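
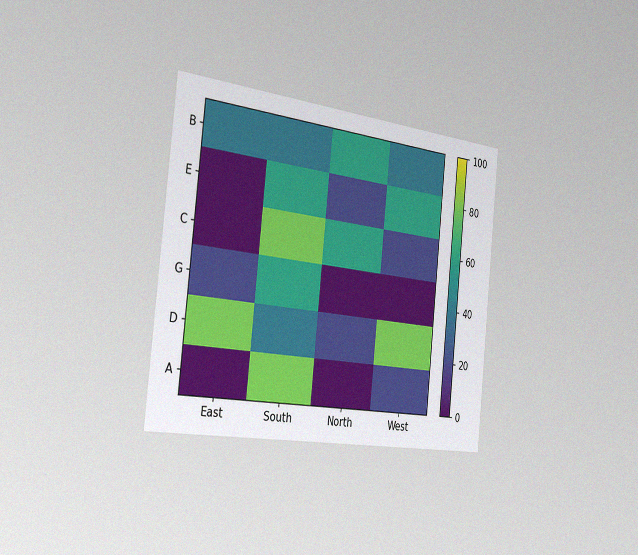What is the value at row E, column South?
The chart is tilted about 6° clockwise and viewed slightly from the left, with some photo noise. Matching cell (E, South) against the colorbar gives 60.

60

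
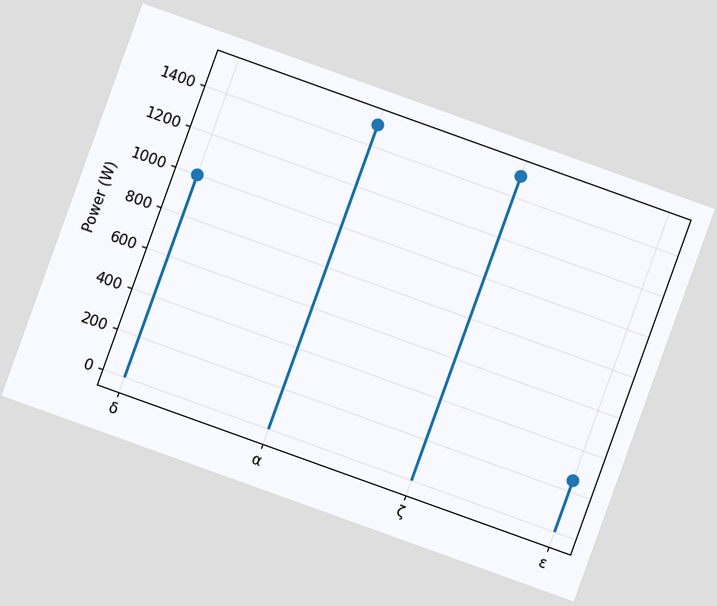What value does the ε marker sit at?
The chart is tilted about 20° clockwise. The ε marker sits at 250W.

250W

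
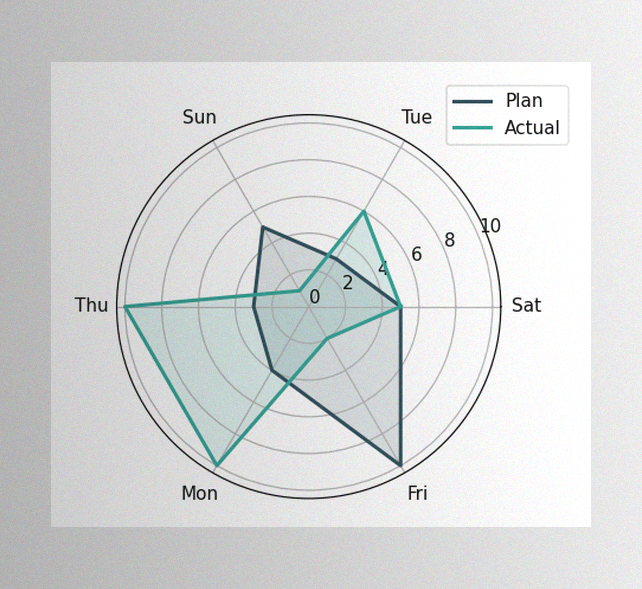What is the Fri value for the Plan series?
The image has some photo noise and uneven lighting. On the Fri axis, Plan reaches 10.

10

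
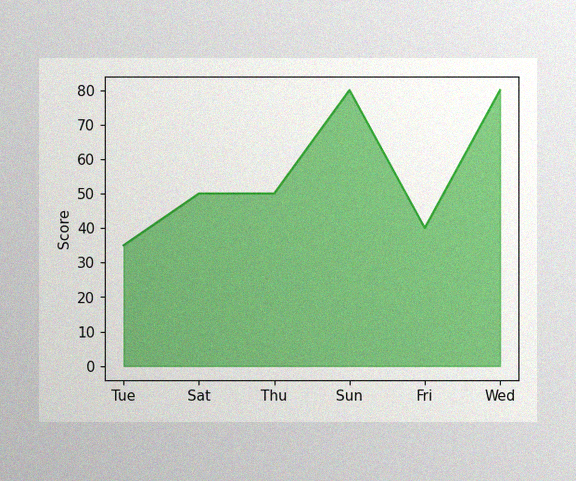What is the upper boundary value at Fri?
40

The image has some photo noise and uneven lighting. At Fri the upper boundary is at 40.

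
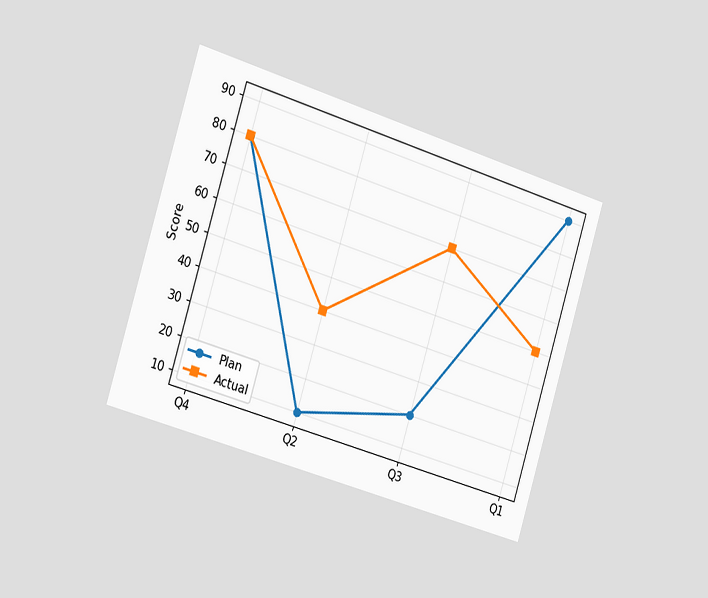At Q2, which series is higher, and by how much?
The chart is tilted about 17° clockwise and viewed slightly from the left. At Q2, Actual sits above the other line by 30.

Actual, by 30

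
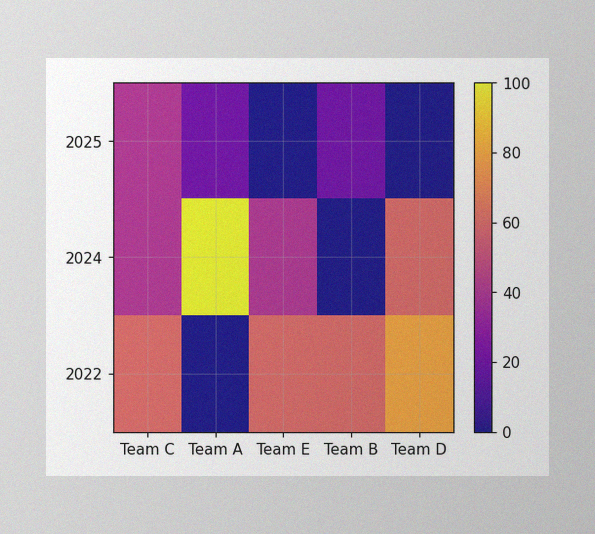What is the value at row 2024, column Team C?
The image has some photo noise and uneven lighting. Matching cell (2024, Team C) against the colorbar gives 40.

40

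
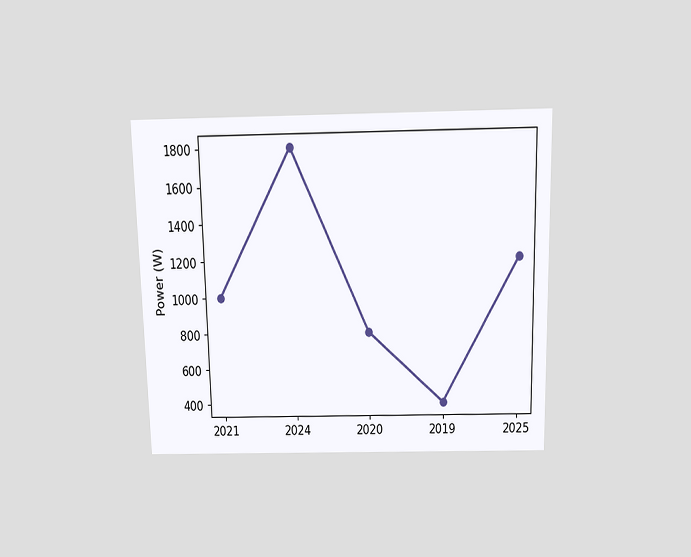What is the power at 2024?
The chart is viewed slightly from above. At 2024, the line is at 1800W.

1800W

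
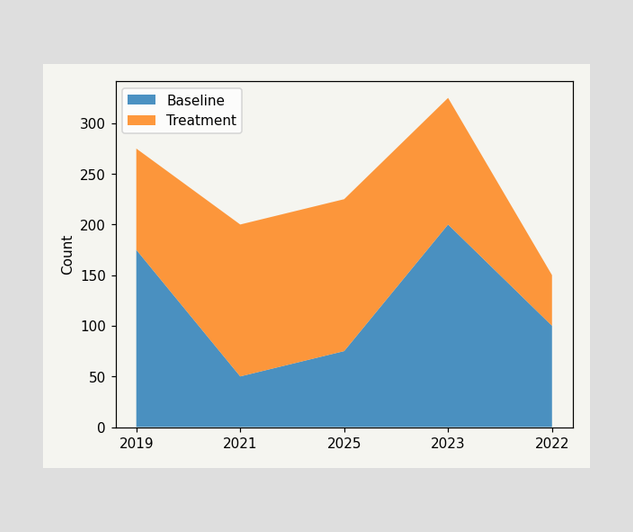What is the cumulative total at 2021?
200

The stacked total at 2021 reaches 200.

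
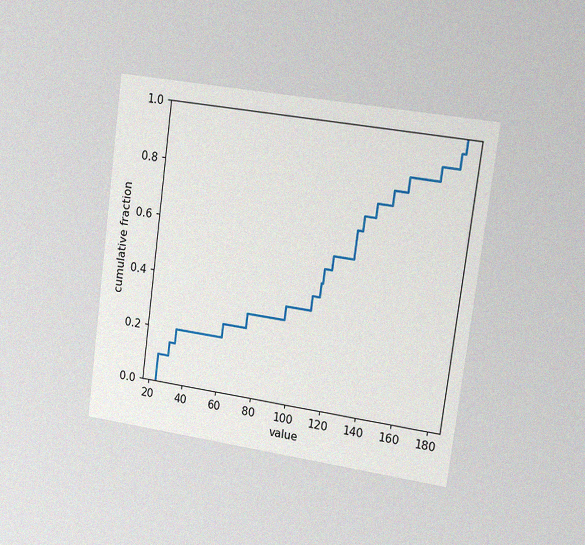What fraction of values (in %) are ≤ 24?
10%

The chart is tilted about 8° clockwise and viewed slightly from the right, with some photo noise. At x=24 the ECDF step is at 10%.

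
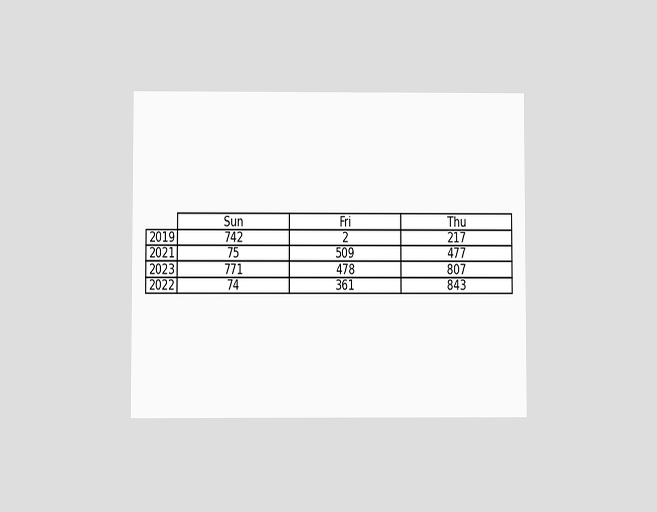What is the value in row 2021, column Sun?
75

The chart is viewed at a slight angle. The (2021, Sun) cell reads 75.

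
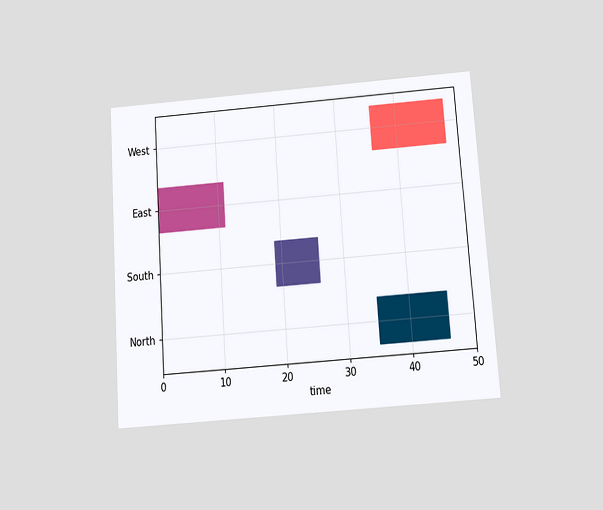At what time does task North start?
The chart is tilted about 4° counter-clockwise and viewed slightly from below. The North bar begins at t=35.

35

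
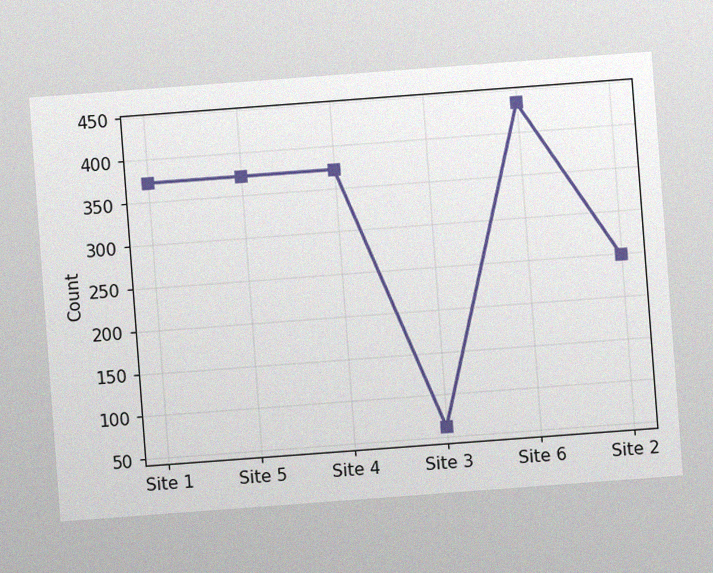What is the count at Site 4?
372

The chart is tilted about 4° counter-clockwise, with some photo noise. At Site 4, the line is at 372.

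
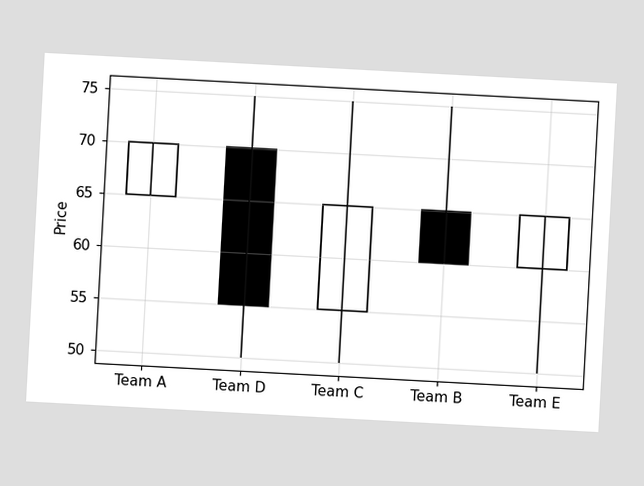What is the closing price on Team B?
60

The chart is tilted about 3° clockwise. The Team B candle closes at 60.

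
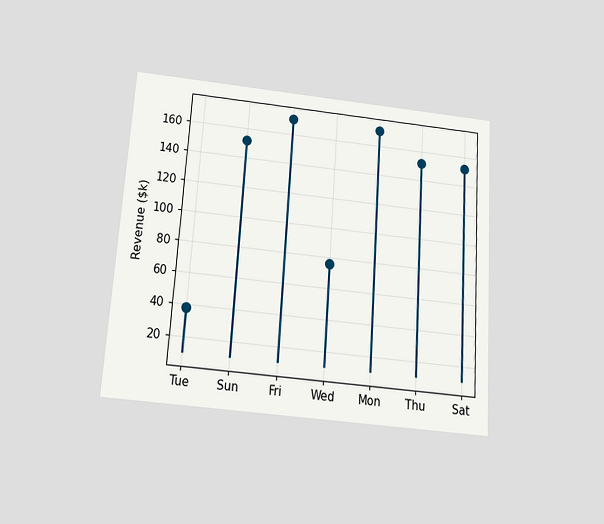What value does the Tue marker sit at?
$38k

The chart is tilted about 4° clockwise and viewed slightly from below. The Tue marker sits at $38k.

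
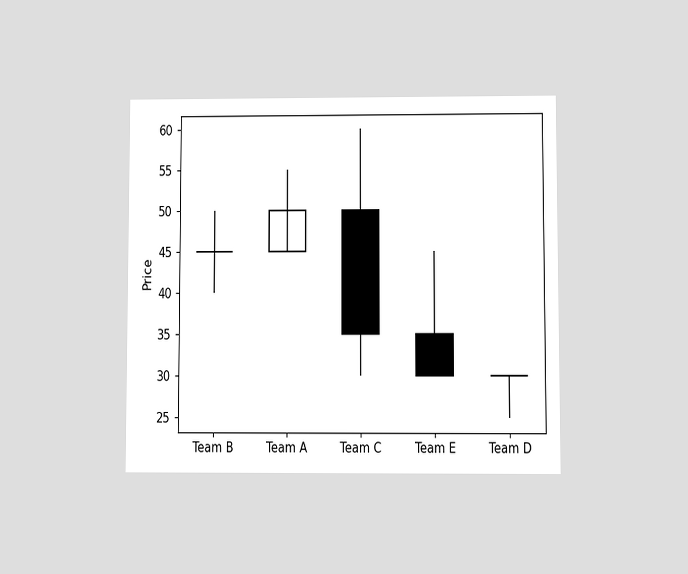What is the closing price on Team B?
The chart is viewed at a slight angle. The Team B candle closes at 45.

45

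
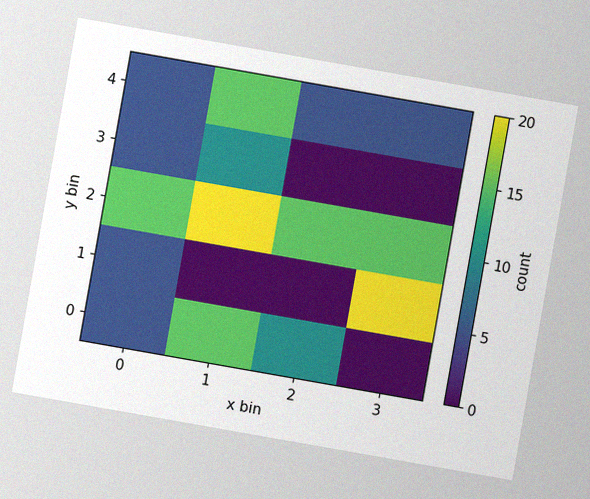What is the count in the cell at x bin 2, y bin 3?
The chart is tilted about 10° clockwise, with some photo noise. Matching the cell (2, 3) against the colorbar gives 0.

0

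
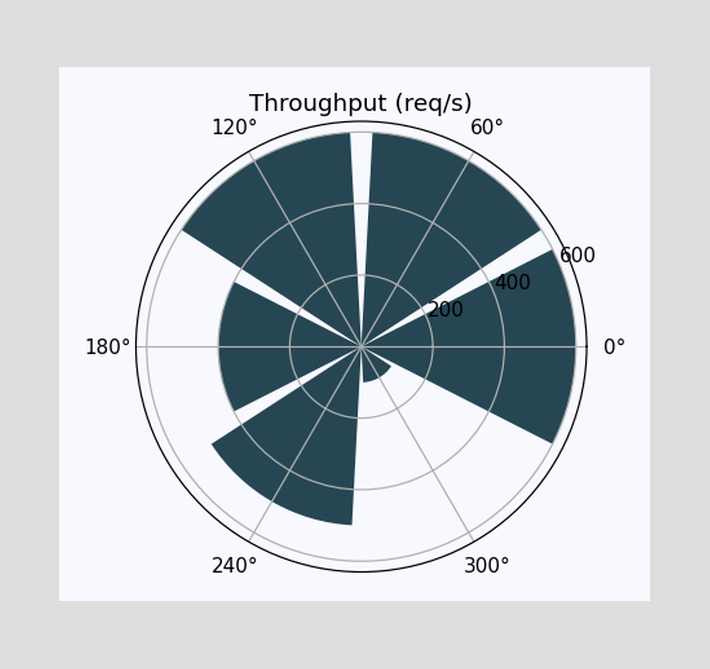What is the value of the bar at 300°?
The bar at 300° reaches 100req/s on the radial axis.

100req/s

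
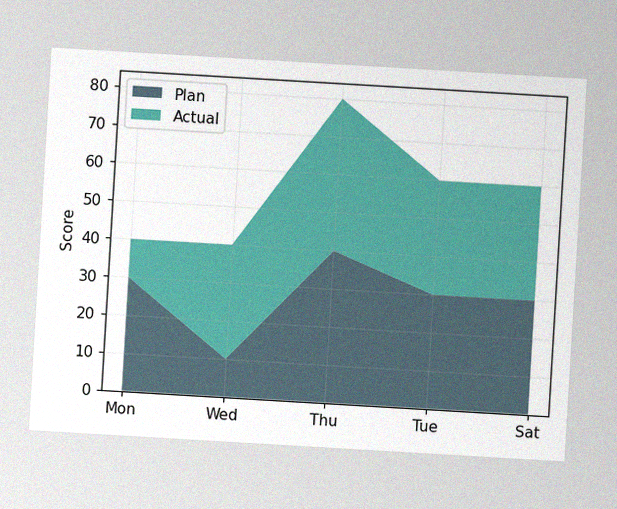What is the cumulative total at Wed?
40

The chart is tilted about 3° clockwise, with some photo noise. The stacked total at Wed reaches 40.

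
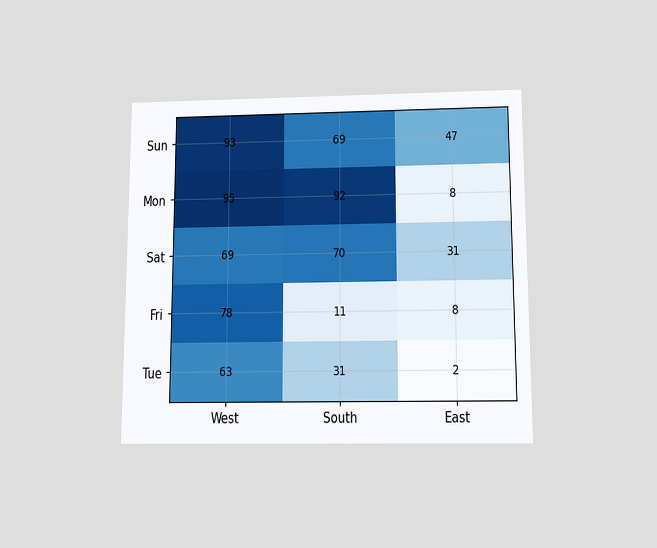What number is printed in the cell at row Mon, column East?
8

The chart is viewed slightly from below. The (Mon, East) cell reads 8.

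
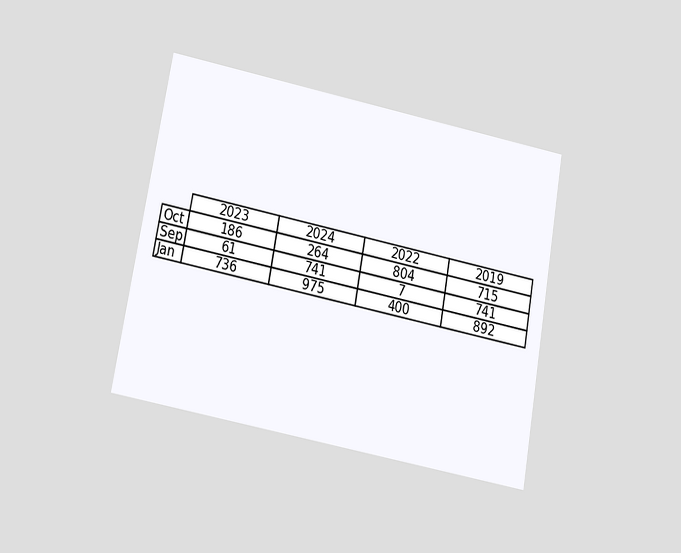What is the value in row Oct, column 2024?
The chart is tilted about 10° clockwise and viewed slightly from below. The (Oct, 2024) cell reads 264.

264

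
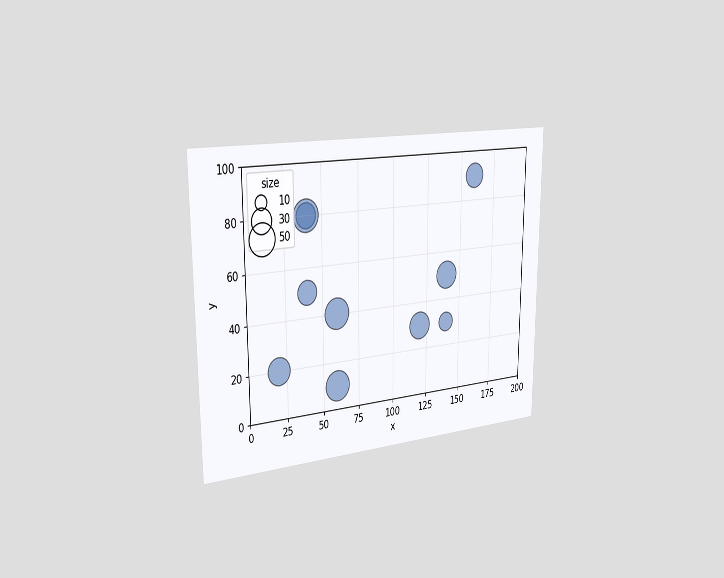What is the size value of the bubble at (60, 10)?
The chart is viewed slightly from the left. Matching the bubble at (60, 10) against the size legend gives 50.

50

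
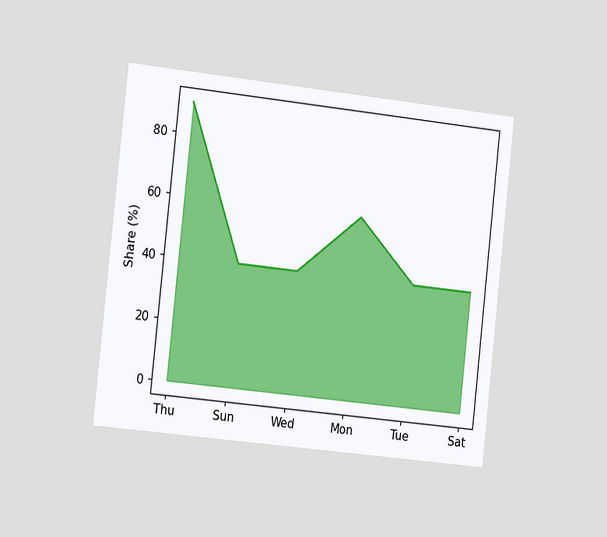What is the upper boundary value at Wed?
40%

The chart is tilted about 6° clockwise and viewed slightly from the left. At Wed the upper boundary is at 40%.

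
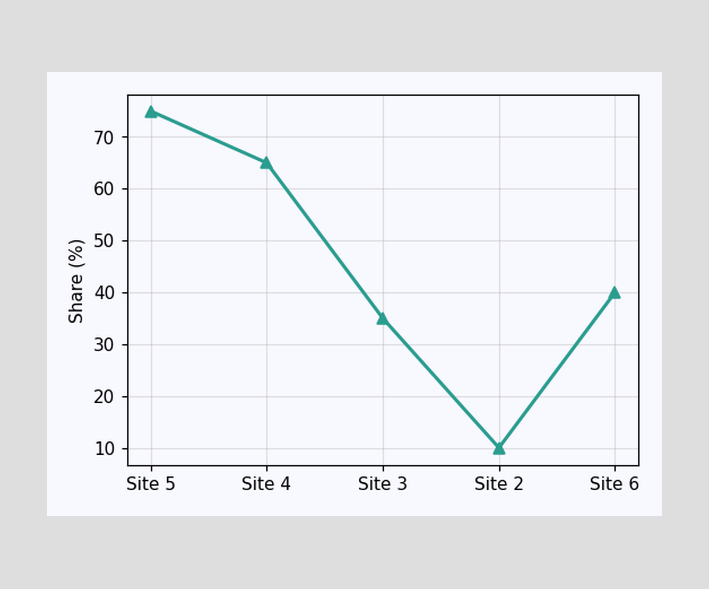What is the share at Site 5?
At Site 5, the line is at 75%.

75%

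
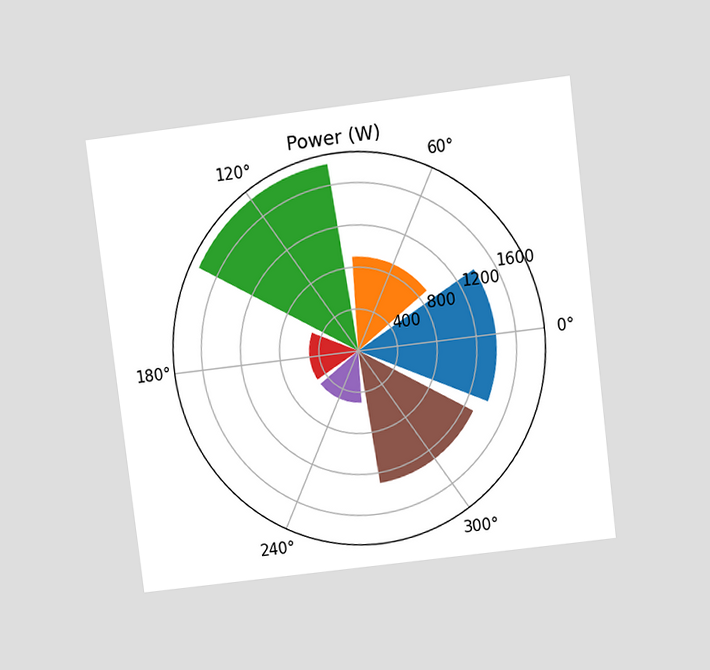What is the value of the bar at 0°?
1400W

The chart is tilted about 7° counter-clockwise and viewed slightly from above. The bar at 0° reaches 1400W on the radial axis.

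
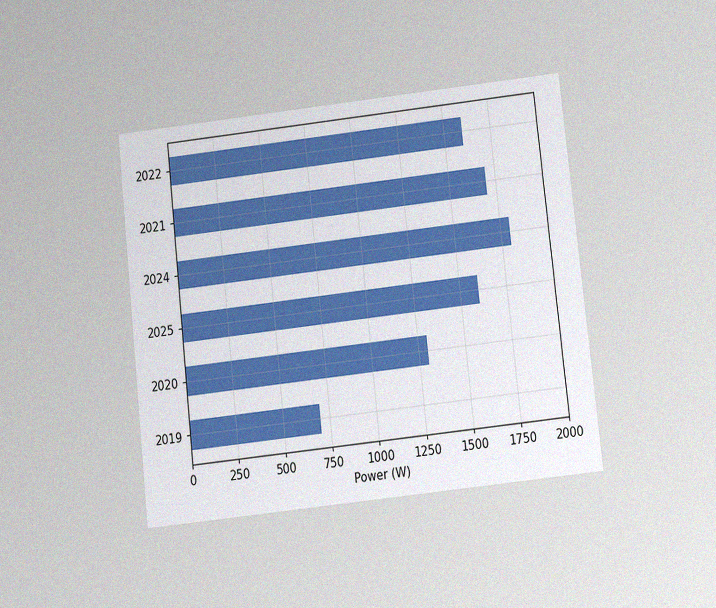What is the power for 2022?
The chart is tilted about 6° counter-clockwise and viewed at a slight angle, with some photo noise. Reading along the chart's x-axis, the 2022 bar reaches 1600W.

1600W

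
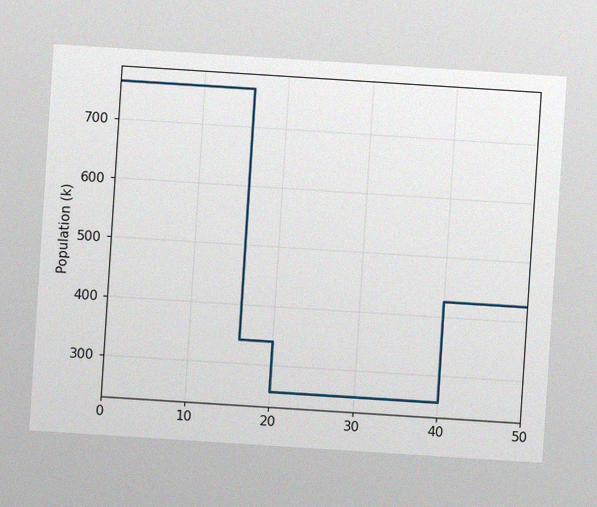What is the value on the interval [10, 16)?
The chart is tilted about 4° clockwise, with some photo noise. On [10, 16) the step sits at 765k.

765k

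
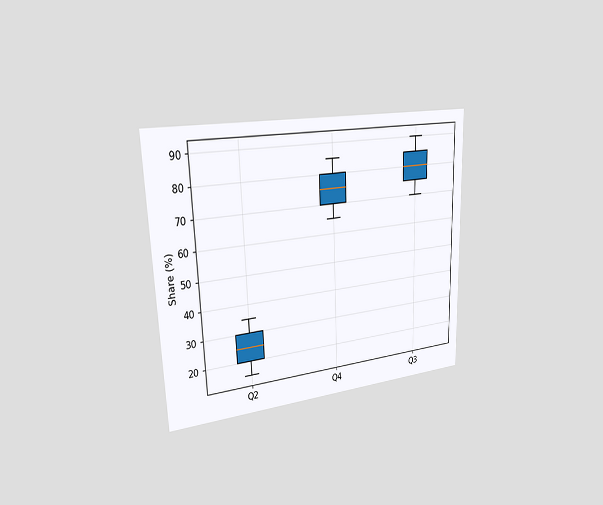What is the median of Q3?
The chart is viewed slightly from the left. The median line in the Q3 box sits at 80%.

80%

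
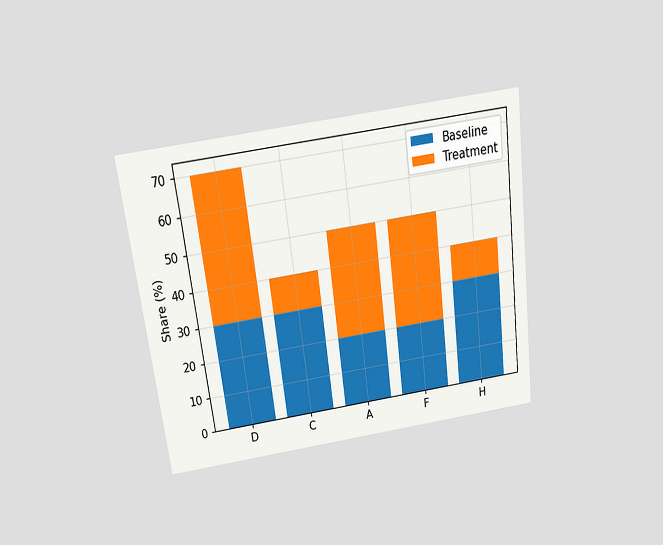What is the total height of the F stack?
50%

The chart is tilted about 7° counter-clockwise and viewed slightly from above. The F stack's top reaches 50% on the y-axis.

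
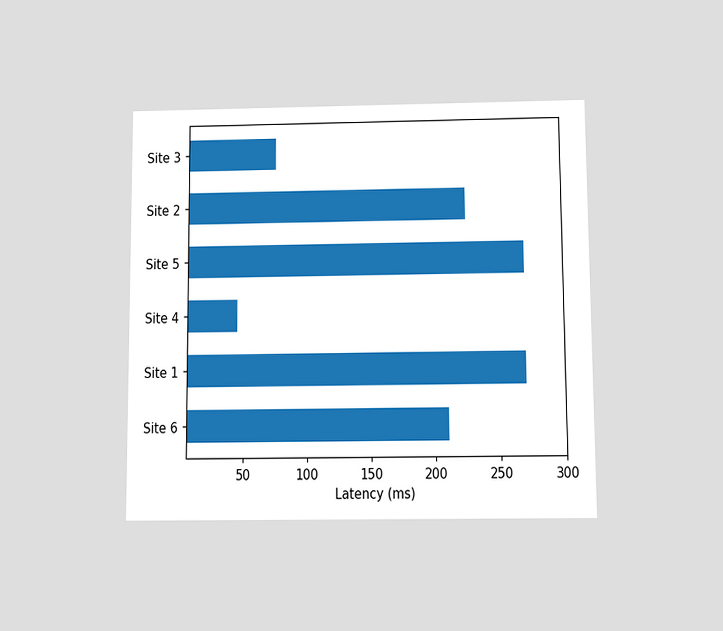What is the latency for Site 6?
210ms

The chart is viewed slightly from below. Reading along the chart's x-axis, the Site 6 bar reaches 210ms.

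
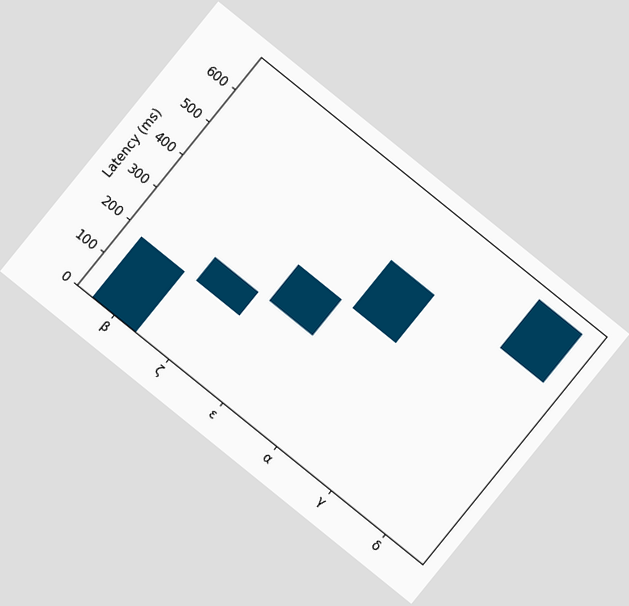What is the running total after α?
518ms

The chart is tilted about 39° clockwise. After α the running total reaches 518ms.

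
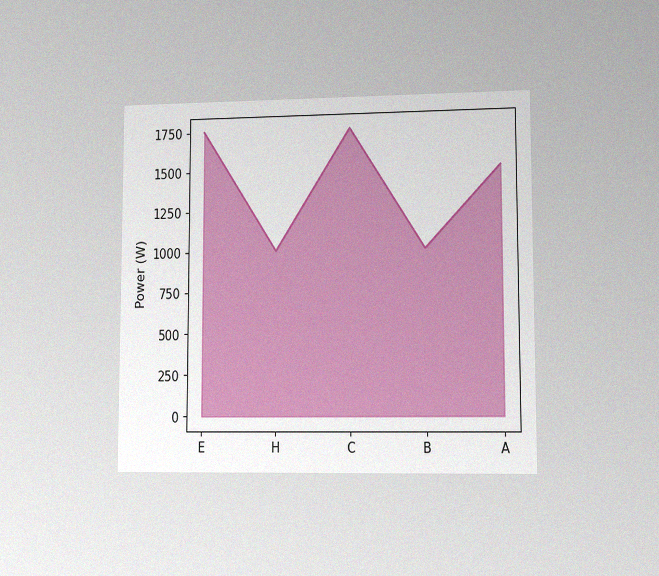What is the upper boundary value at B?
1000W

The chart is viewed at a slight angle, with some photo noise. At B the upper boundary is at 1000W.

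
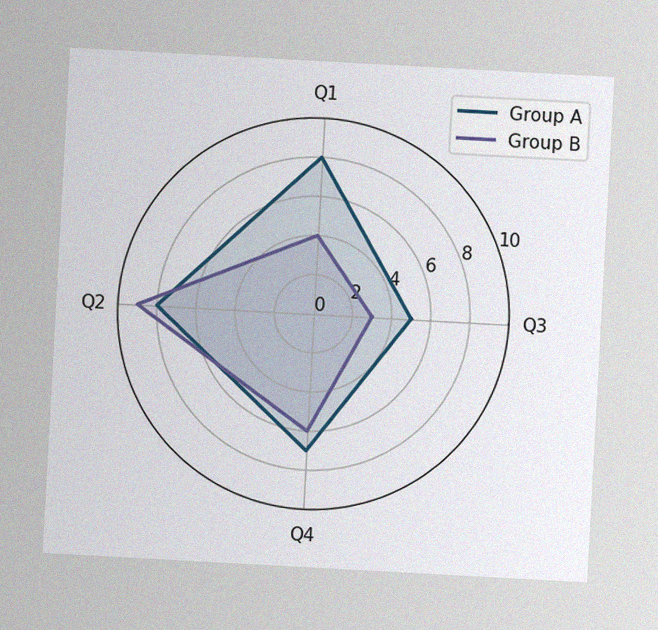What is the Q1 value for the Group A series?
The chart is tilted about 3° clockwise, with some photo noise. On the Q1 axis, Group A reaches 8.

8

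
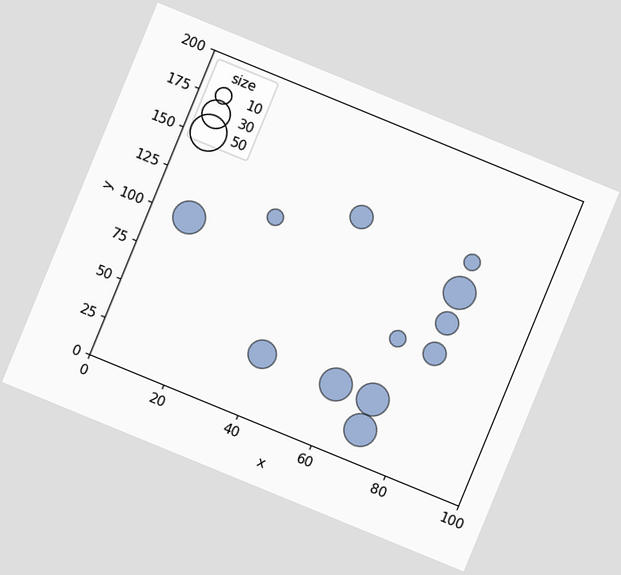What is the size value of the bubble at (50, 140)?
The chart is tilted about 22° clockwise. Matching the bubble at (50, 140) against the size legend gives 20.

20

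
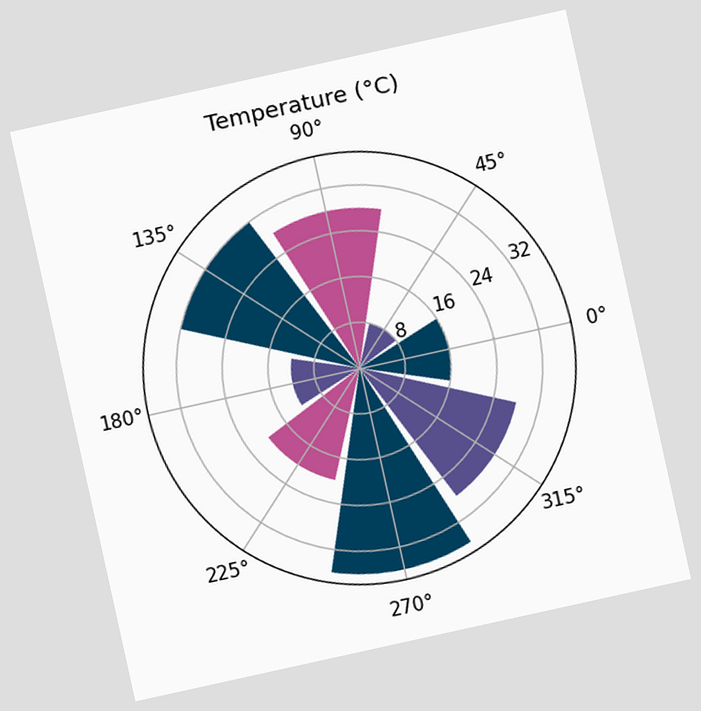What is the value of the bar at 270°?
The chart is tilted about 12° counter-clockwise. The bar at 270° reaches 36°C on the radial axis.

36°C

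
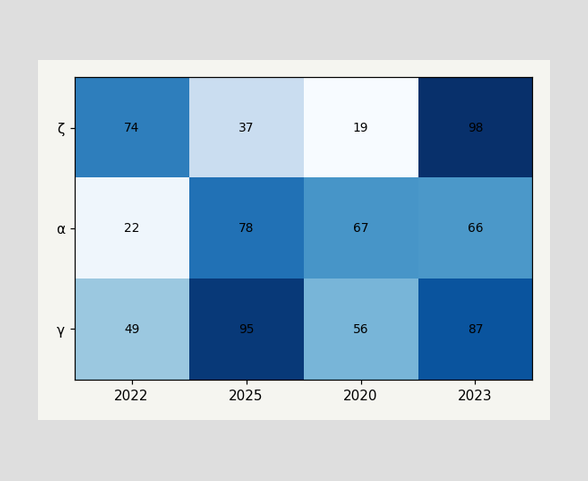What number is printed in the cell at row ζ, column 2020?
19

The (ζ, 2020) cell reads 19.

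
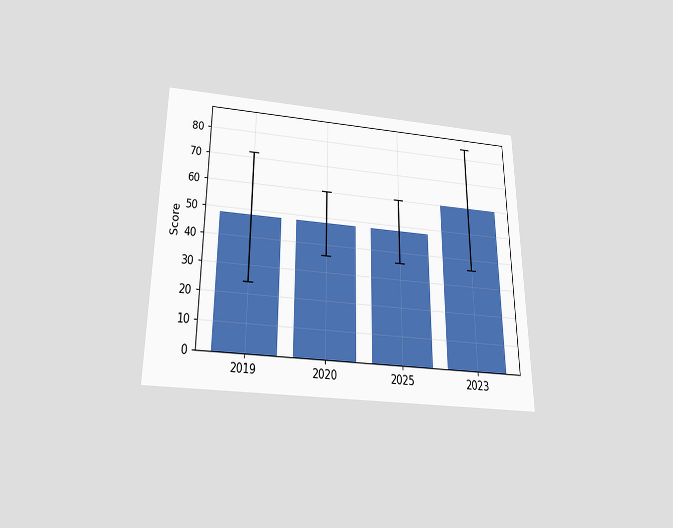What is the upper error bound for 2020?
The chart is viewed slightly from below. The 2020 bar's upper whisker reaches 60.

60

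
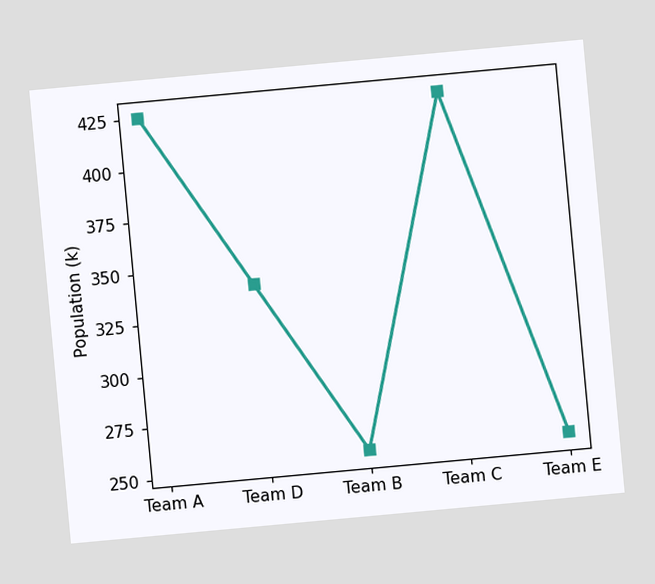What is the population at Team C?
425k

The chart is tilted about 5° counter-clockwise. At Team C, the line is at 425k.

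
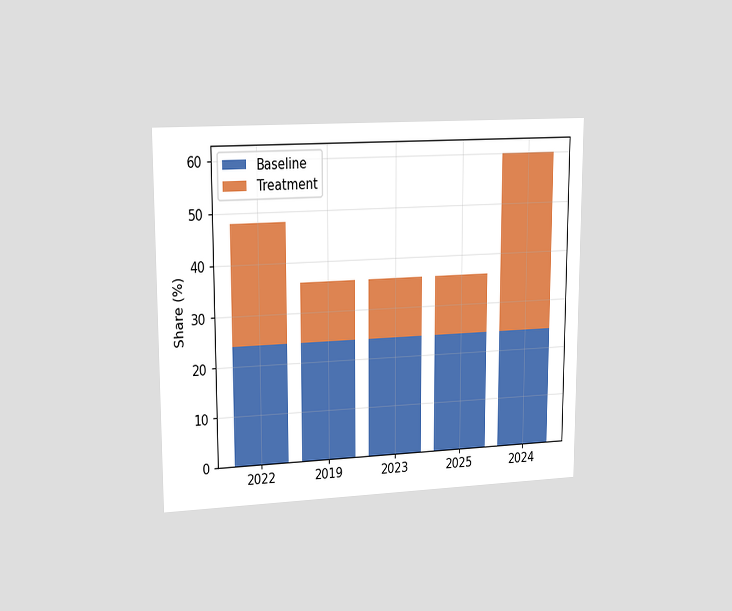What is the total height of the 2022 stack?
48%

The chart is viewed slightly from the left. The 2022 stack's top reaches 48% on the y-axis.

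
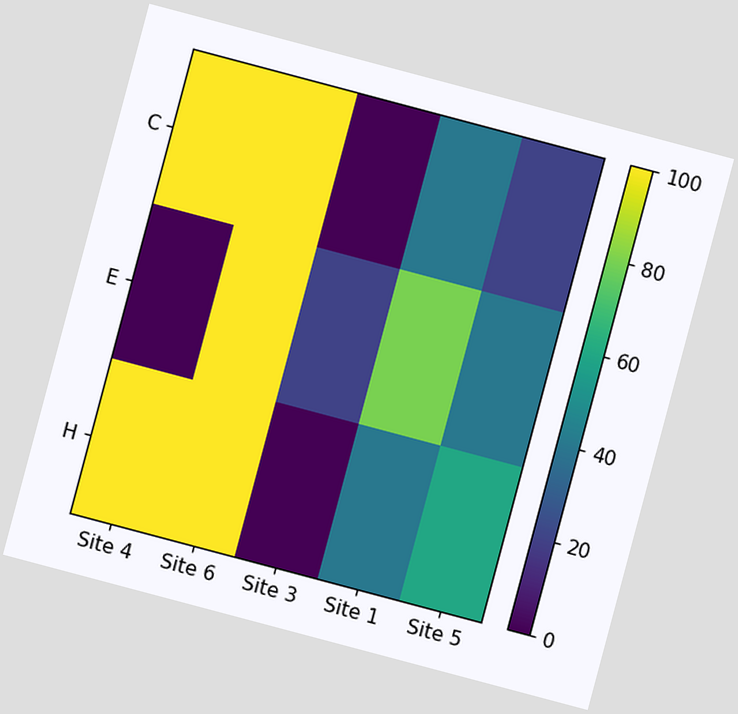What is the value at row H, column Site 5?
The chart is tilted about 15° clockwise. Matching cell (H, Site 5) against the colorbar gives 60.

60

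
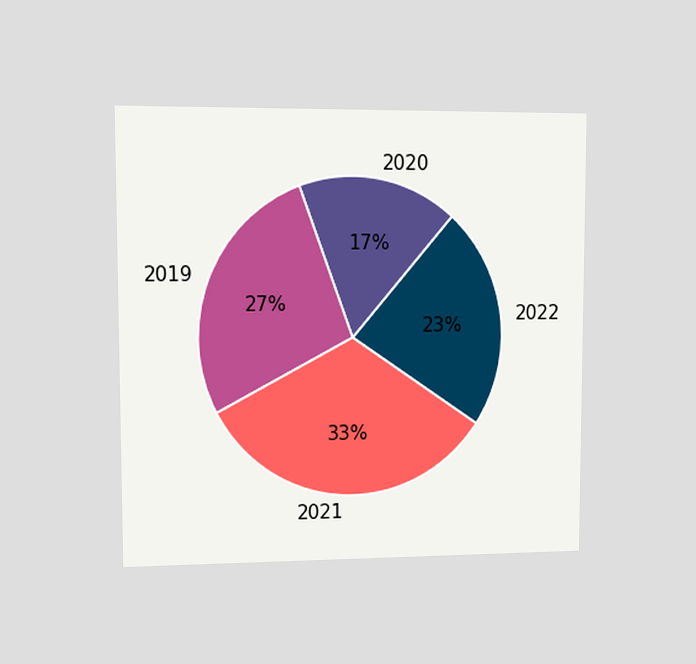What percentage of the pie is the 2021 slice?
33%

The chart is viewed at a slight angle. The 2021 slice takes up 33% of the pie.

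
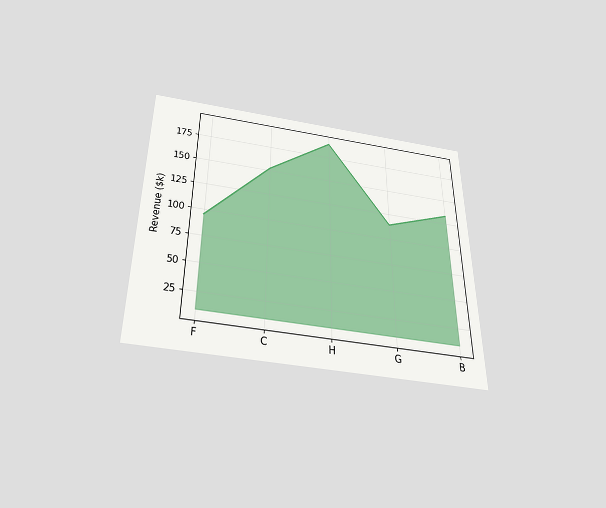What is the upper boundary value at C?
The chart is viewed slightly from below. At C the upper boundary is at $152k.

$152k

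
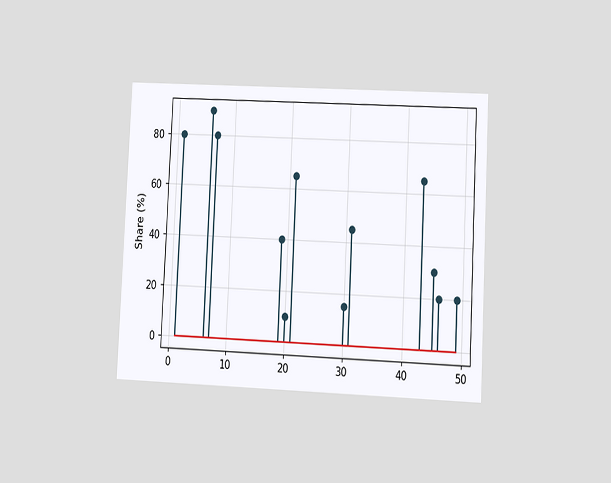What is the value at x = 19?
40%

The chart is tilted about 3° clockwise and viewed at a slight angle. The stem at x=19 reaches 40%.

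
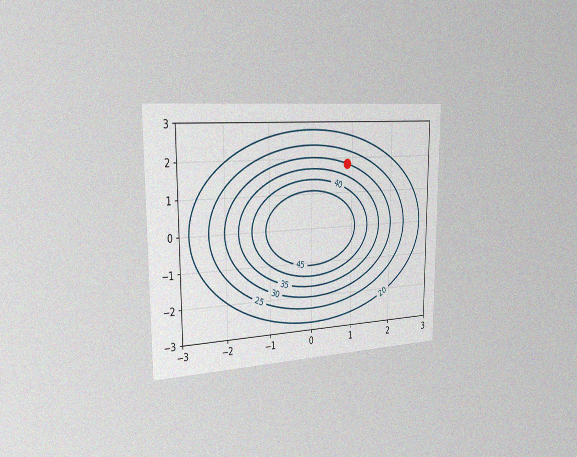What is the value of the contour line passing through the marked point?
30

The chart is viewed slightly from the left, with some photo noise. The marked point sits on the contour labelled 30.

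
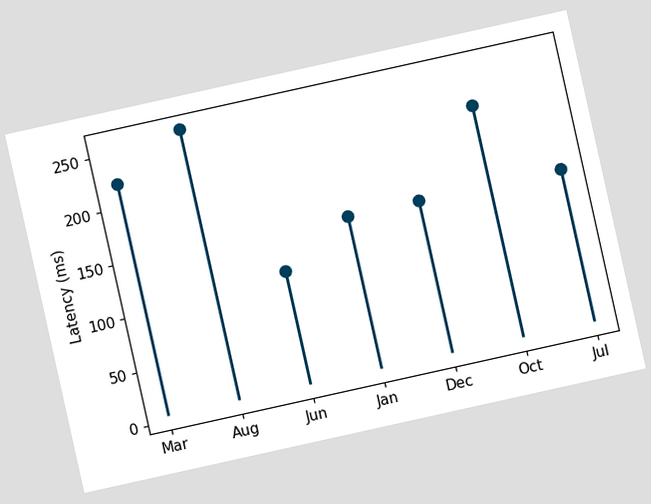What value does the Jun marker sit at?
111ms

The chart is tilted about 13° counter-clockwise. The Jun marker sits at 111ms.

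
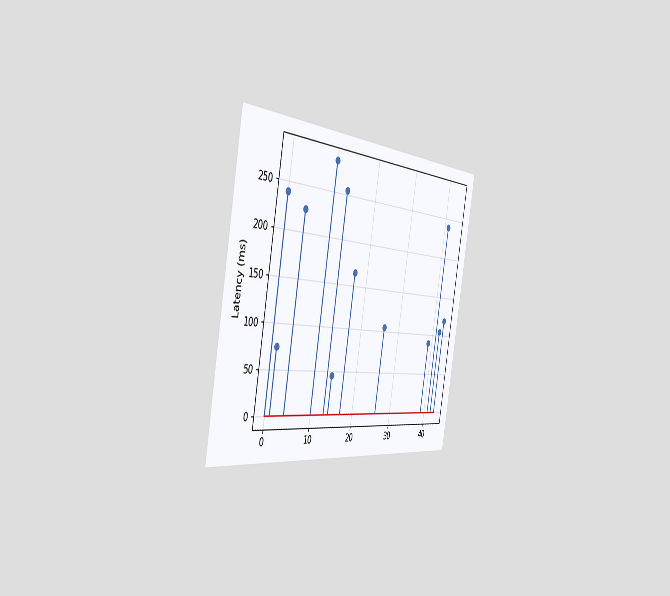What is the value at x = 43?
120ms

The chart is tilted about 11° clockwise and viewed slightly from the left. The stem at x=43 reaches 120ms.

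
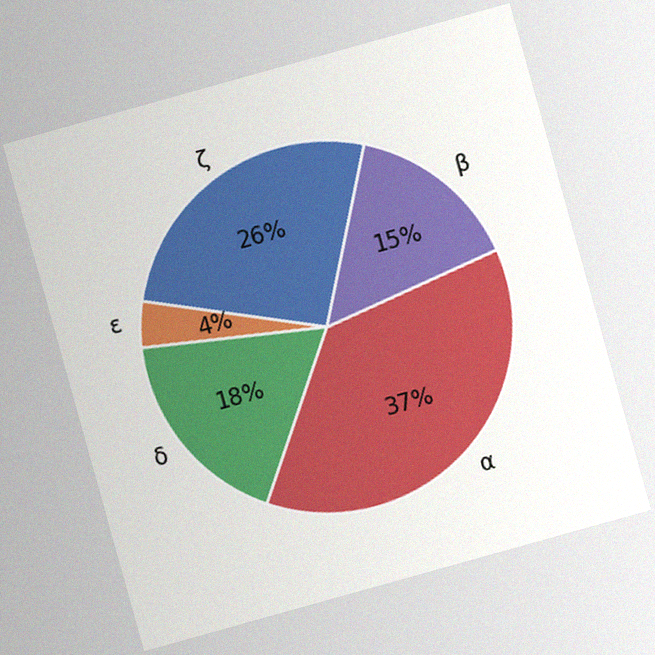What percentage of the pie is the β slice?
15%

The chart is tilted about 16° counter-clockwise, with some photo noise. The β slice takes up 15% of the pie.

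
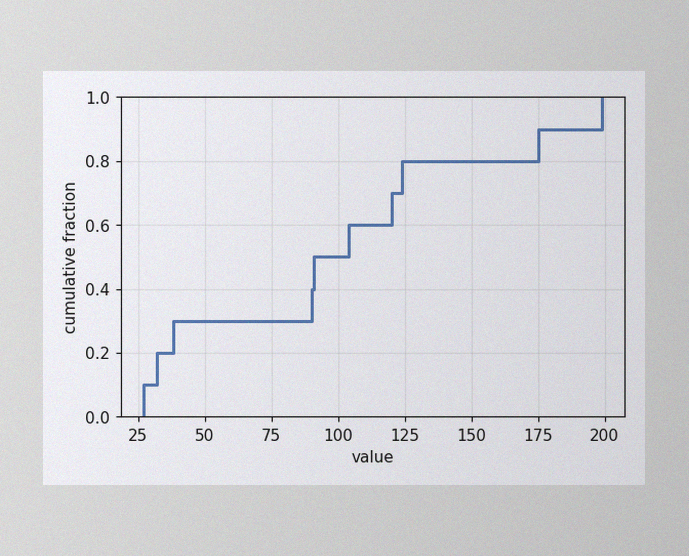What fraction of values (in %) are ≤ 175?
90%

The image has some photo noise and uneven lighting. At x=175 the ECDF step is at 90%.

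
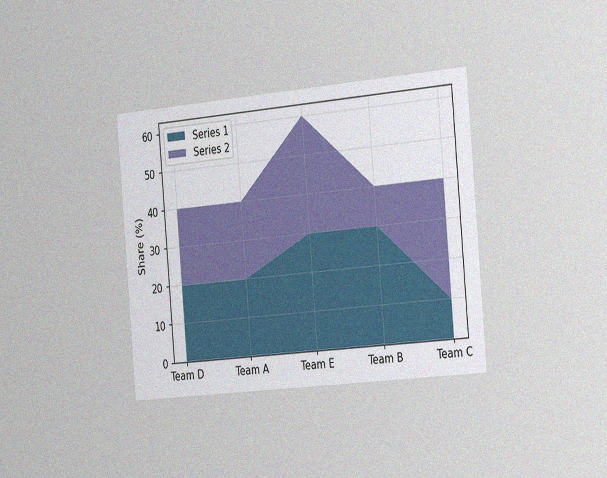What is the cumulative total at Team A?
40%

The chart is tilted about 5° counter-clockwise and viewed slightly from the right, with some photo noise. The stacked total at Team A reaches 40%.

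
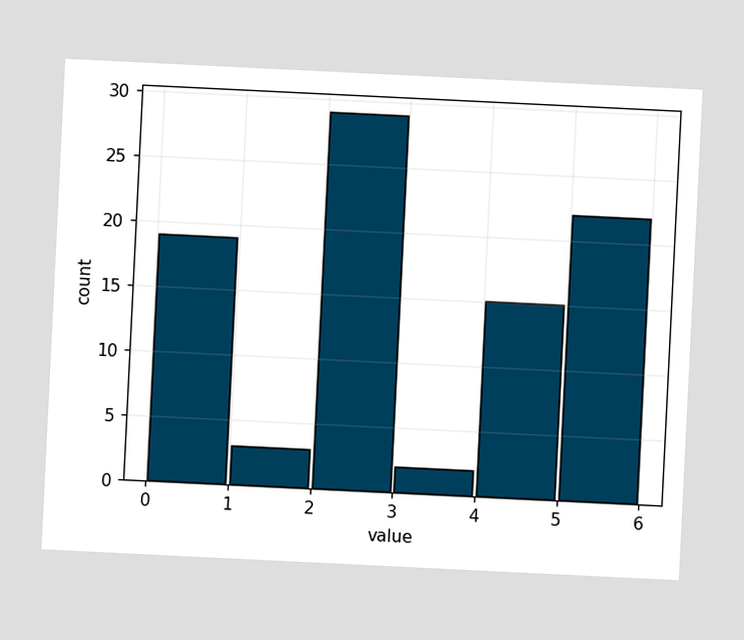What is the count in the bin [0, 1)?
19

The chart is tilted about 3° clockwise. The [0, 1) bin has height 19.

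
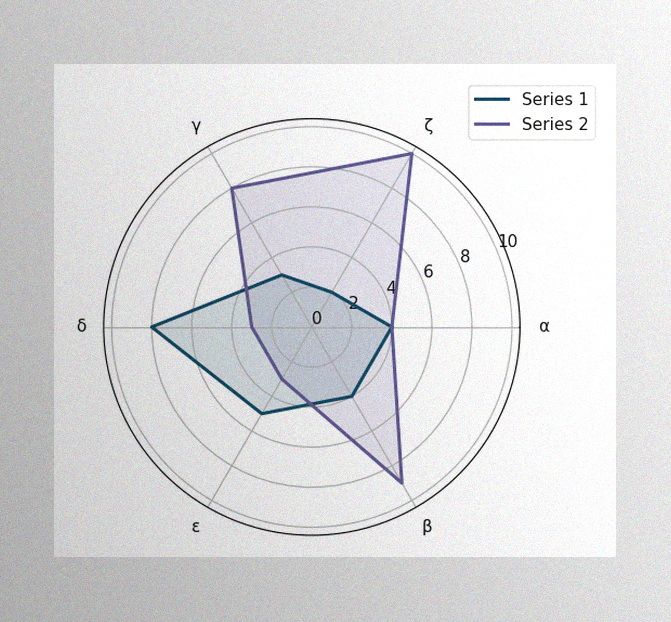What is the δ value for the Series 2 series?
3

The image has some photo noise and uneven lighting. On the δ axis, Series 2 reaches 3.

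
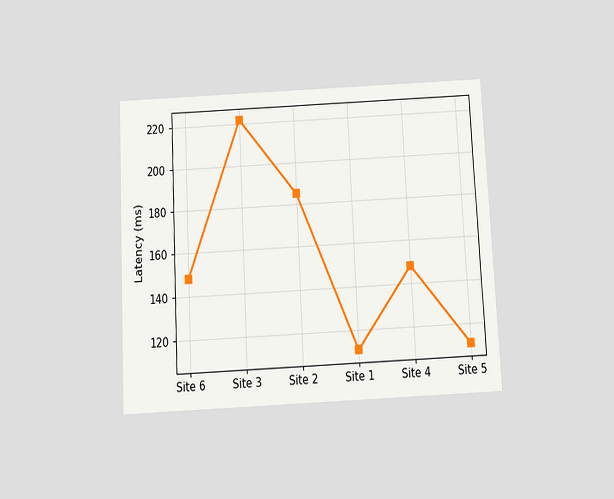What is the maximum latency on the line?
222ms

The chart is tilted about 3° counter-clockwise and viewed slightly from below. The highest point is at Site 3, and reading across to the y-axis gives 222ms.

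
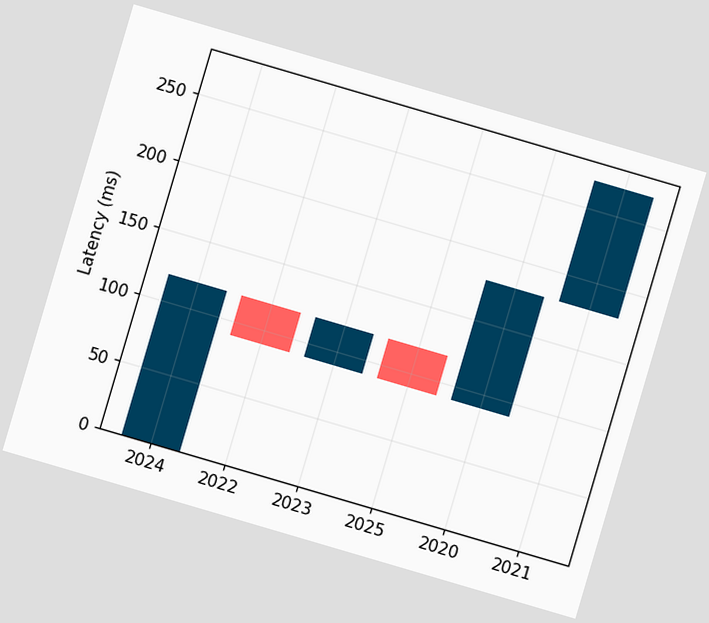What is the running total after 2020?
The chart is tilted about 16° clockwise. After 2020 the running total reaches 180ms.

180ms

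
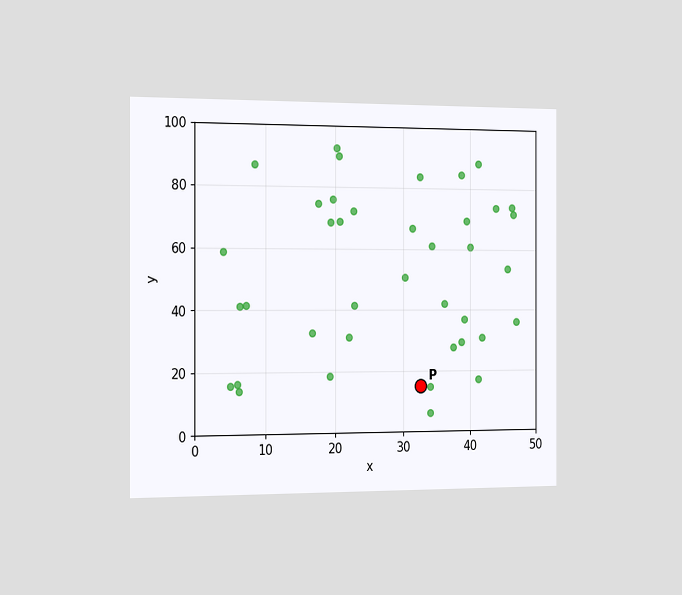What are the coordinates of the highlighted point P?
The chart is viewed slightly from the left. Following the gridlines from P to each axis, P sits at (32.5, 15).

(32.5, 15)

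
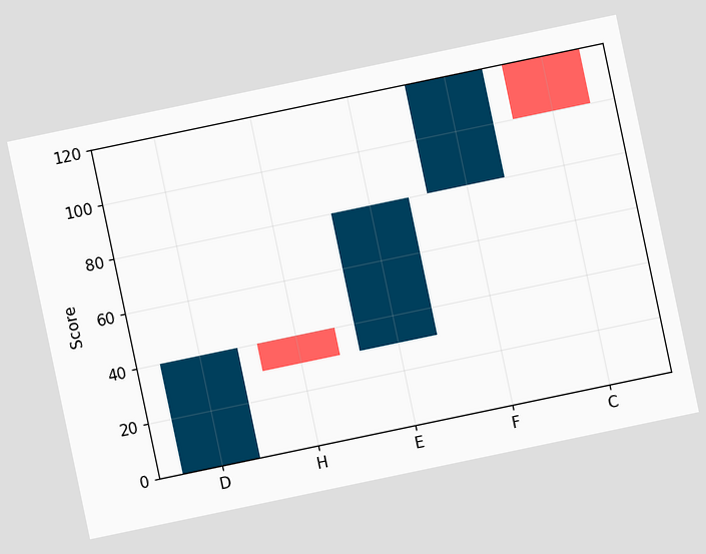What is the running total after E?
80

The chart is tilted about 12° counter-clockwise. After E the running total reaches 80.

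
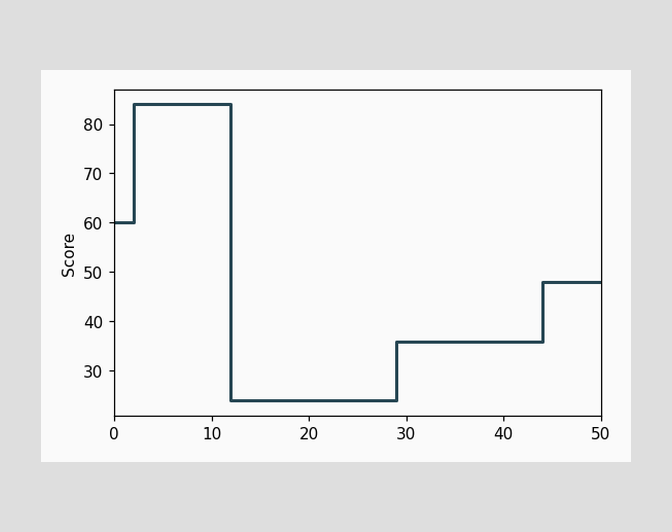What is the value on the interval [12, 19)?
On [12, 19) the step sits at 24.

24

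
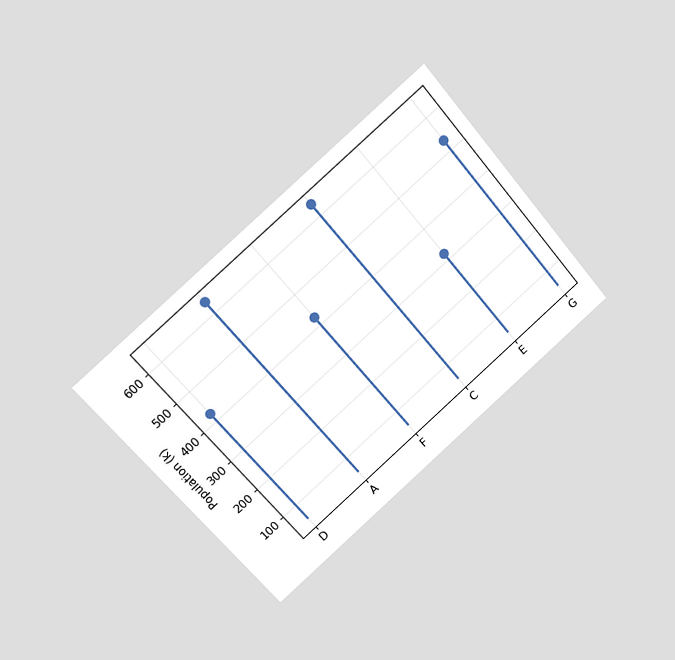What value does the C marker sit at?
The chart is tilted about 41° counter-clockwise and viewed at a slight angle. The C marker sits at 636k.

636k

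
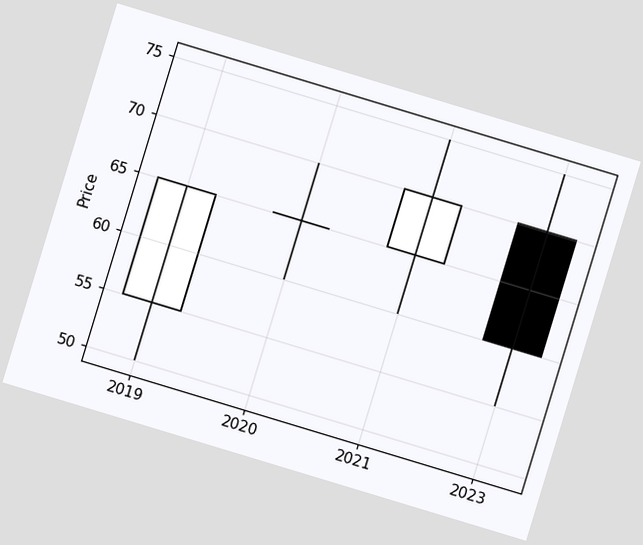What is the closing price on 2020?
The chart is tilted about 17° clockwise. The 2020 candle closes at 65.

65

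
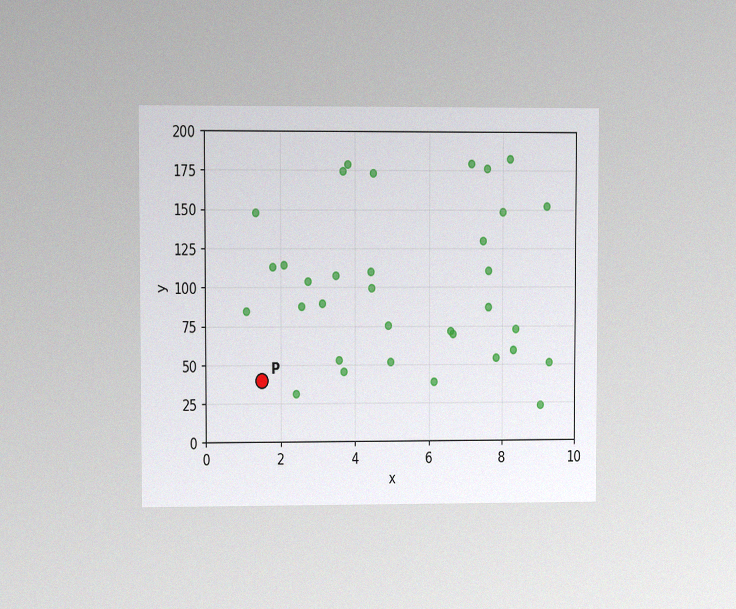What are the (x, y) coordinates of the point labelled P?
The chart is viewed at a slight angle, with some photo noise. Following the gridlines from P to each axis, P sits at (1.5, 40).

(1.5, 40)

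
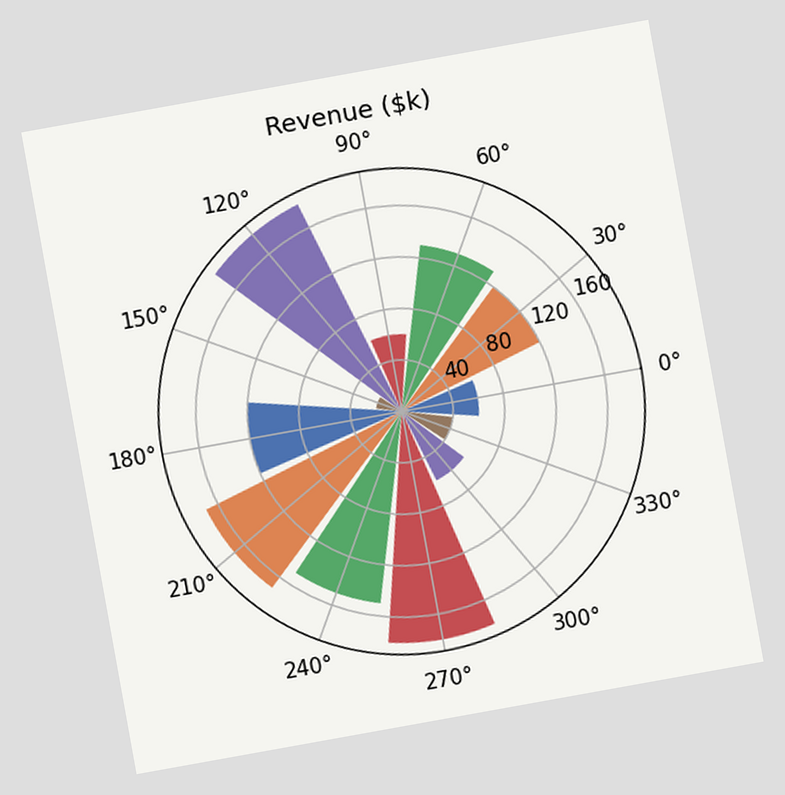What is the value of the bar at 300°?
The chart is tilted about 10° counter-clockwise. The bar at 300° reaches $60k on the radial axis.

$60k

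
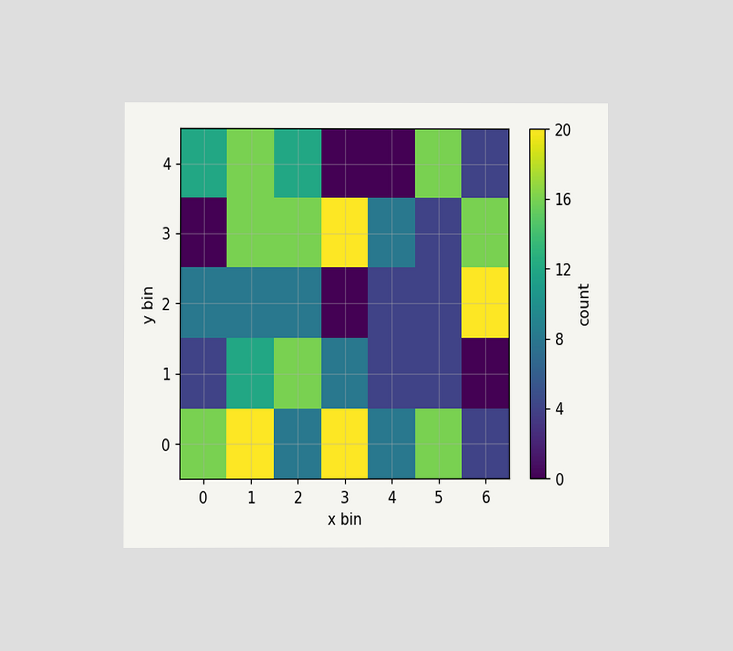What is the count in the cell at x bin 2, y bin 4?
The chart is viewed at a slight angle. Matching the cell (2, 4) against the colorbar gives 12.

12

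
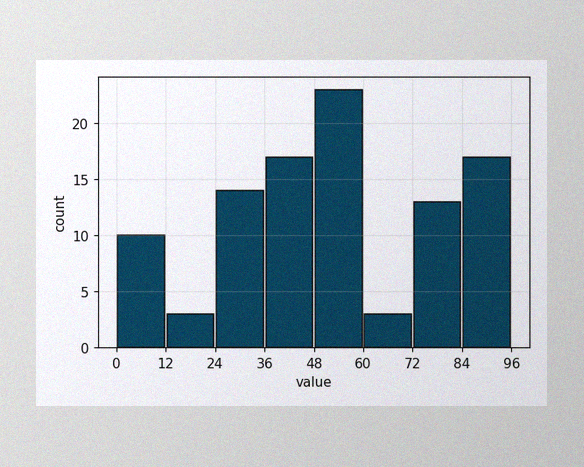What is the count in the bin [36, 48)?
The image has some photo noise and uneven lighting. The [36, 48) bin has height 17.

17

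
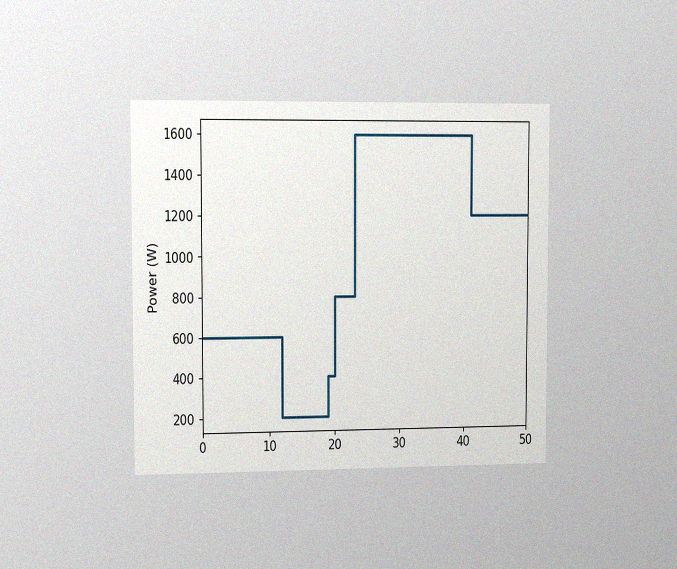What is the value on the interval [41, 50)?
The chart is viewed slightly from the left, with some photo noise. On [41, 50) the step sits at 1200W.

1200W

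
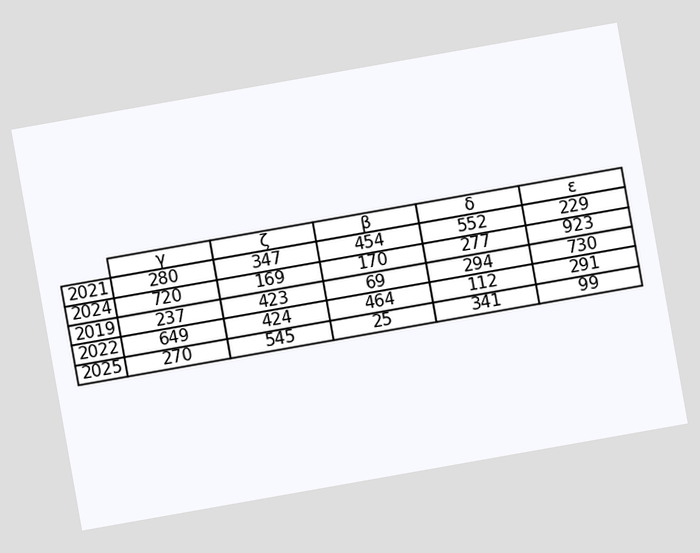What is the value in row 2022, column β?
464

The chart is tilted about 10° counter-clockwise. The (2022, β) cell reads 464.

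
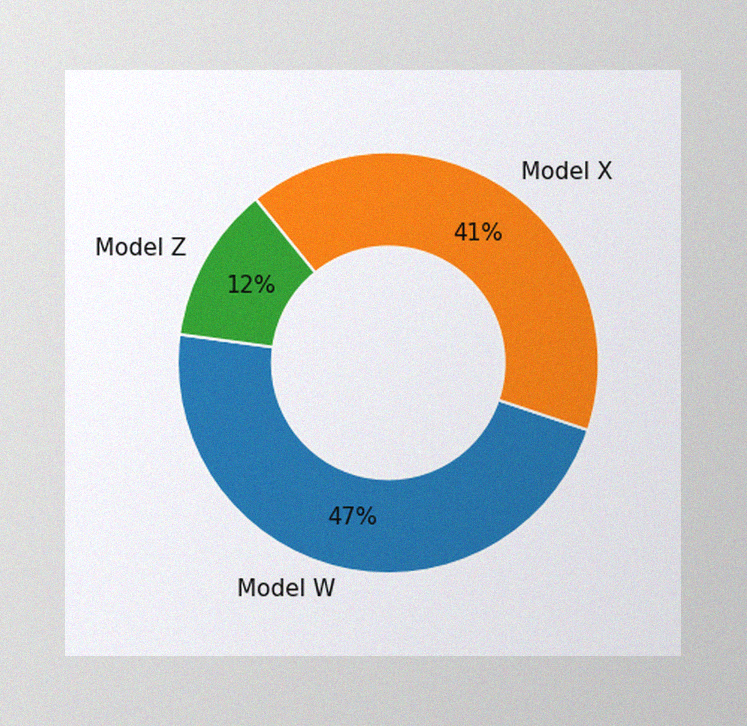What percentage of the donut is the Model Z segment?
12%

The image has some photo noise and uneven lighting. The Model Z segment takes up 12% of the ring.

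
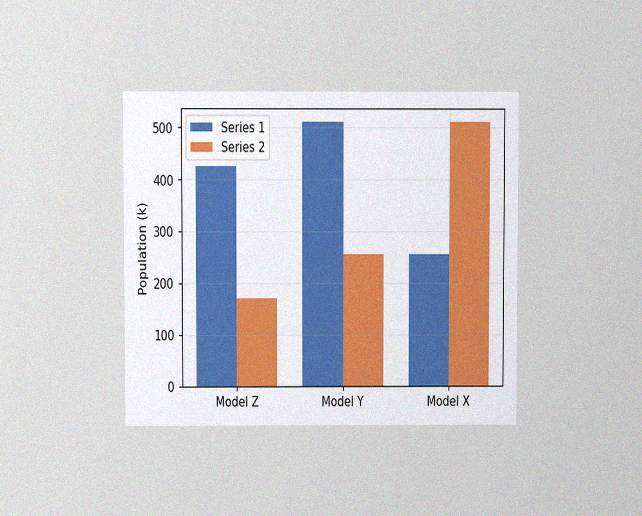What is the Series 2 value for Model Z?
The chart is viewed at a slight angle, with some photo noise. The Series 2 bar at Model Z reaches 170k on the y-axis.

170k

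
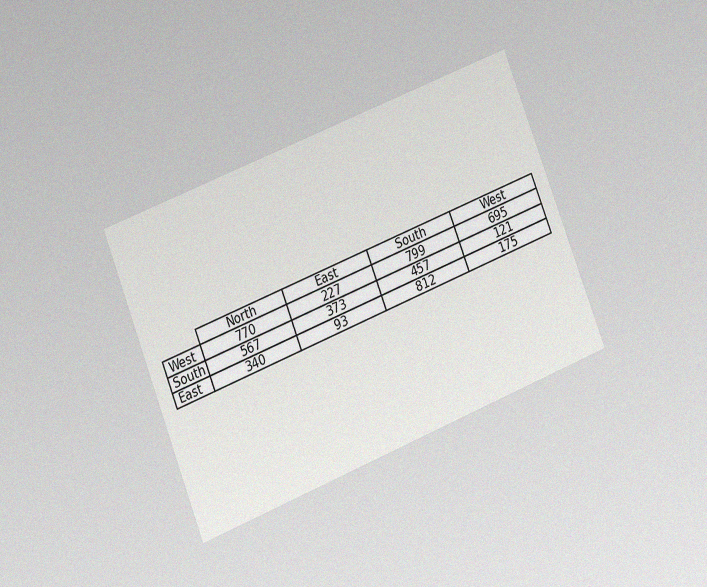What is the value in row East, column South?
812

The chart is tilted about 22° counter-clockwise and viewed at a slight angle, with some photo noise. The (East, South) cell reads 812.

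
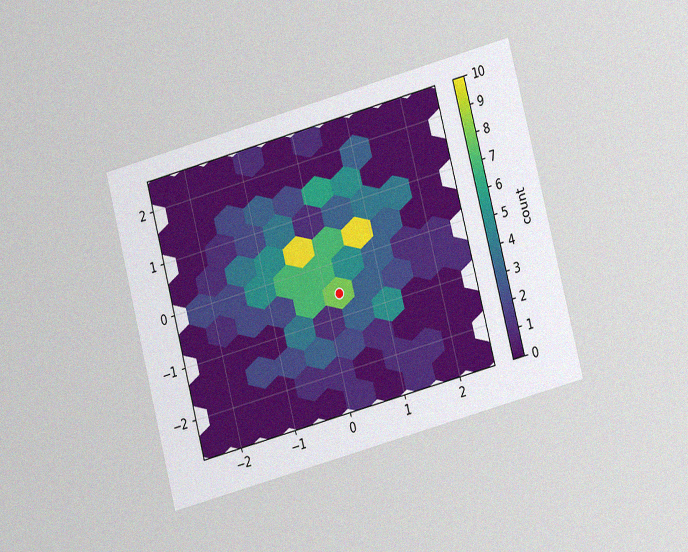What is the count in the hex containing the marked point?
8

The chart is tilted about 15° counter-clockwise and viewed at a slight angle, with some photo noise. The marked hex reads 8 on the colorbar.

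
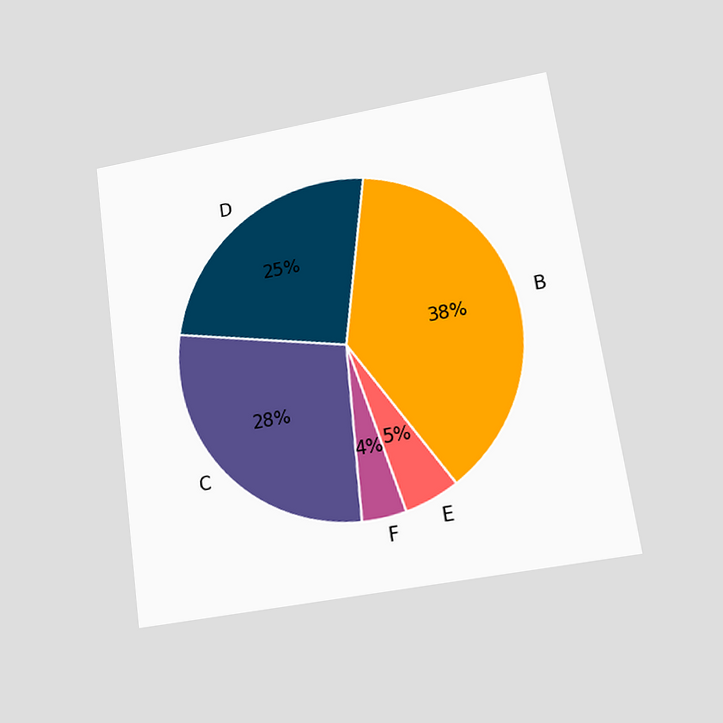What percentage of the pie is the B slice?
The chart is tilted about 8° counter-clockwise and viewed at a slight angle. The B slice takes up 38% of the pie.

38%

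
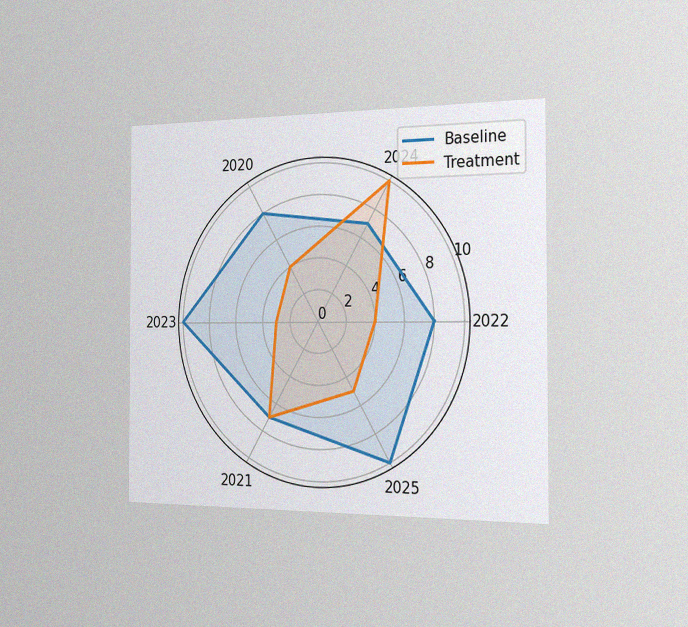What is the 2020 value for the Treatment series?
The chart is viewed slightly from the right, with some photo noise. On the 2020 axis, Treatment reaches 4.

4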